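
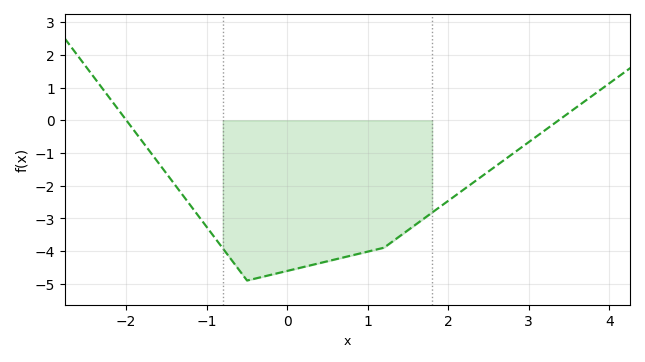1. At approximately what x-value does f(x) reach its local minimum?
-0.5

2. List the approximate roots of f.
-2, 3.37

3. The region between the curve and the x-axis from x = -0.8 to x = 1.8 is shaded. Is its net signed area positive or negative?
negative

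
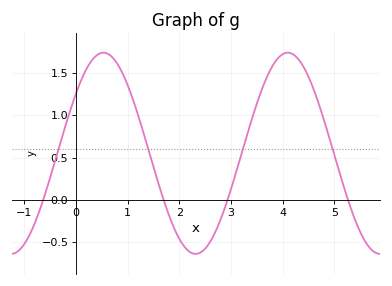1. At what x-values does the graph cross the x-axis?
-0.637, 1.69, 2.93, 5.26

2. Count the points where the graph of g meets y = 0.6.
4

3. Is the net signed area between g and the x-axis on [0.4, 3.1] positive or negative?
positive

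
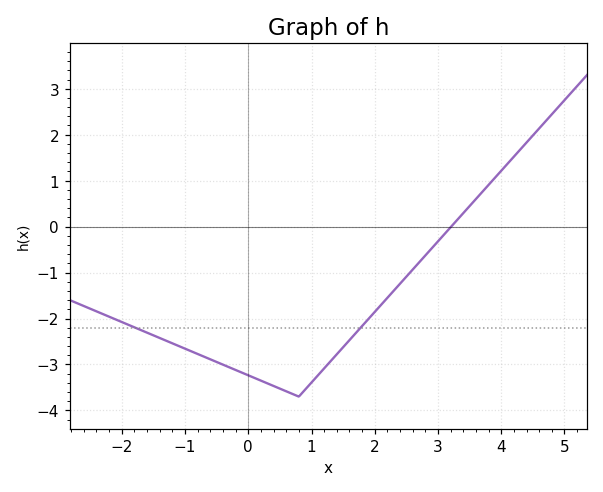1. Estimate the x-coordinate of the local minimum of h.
0.798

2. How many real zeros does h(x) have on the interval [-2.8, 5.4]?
1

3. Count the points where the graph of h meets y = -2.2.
2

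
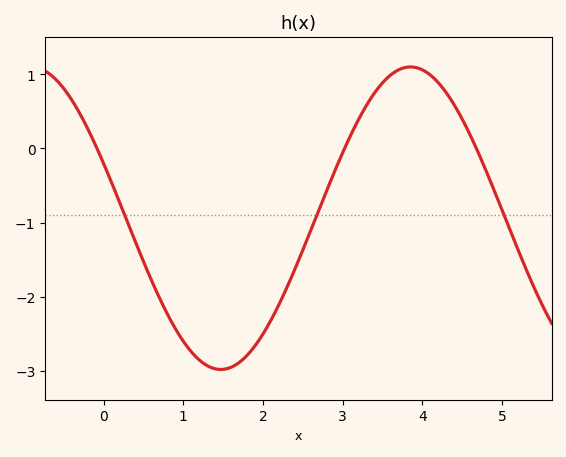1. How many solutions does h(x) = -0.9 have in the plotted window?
3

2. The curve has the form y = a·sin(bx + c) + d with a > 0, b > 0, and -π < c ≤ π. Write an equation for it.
y = 2.04sin(1.3x + 2.8) - 0.94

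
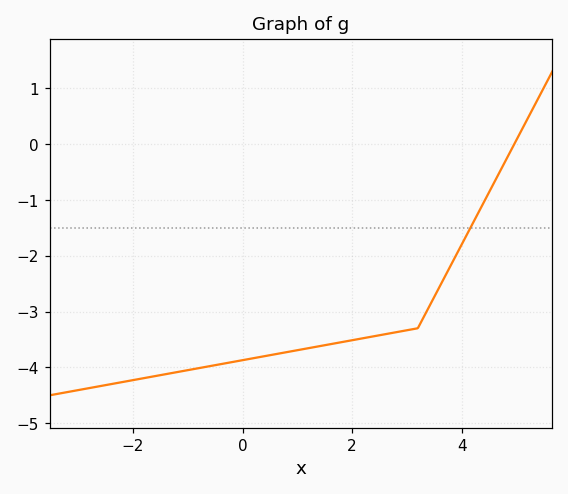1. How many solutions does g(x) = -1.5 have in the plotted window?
1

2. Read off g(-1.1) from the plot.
-4.07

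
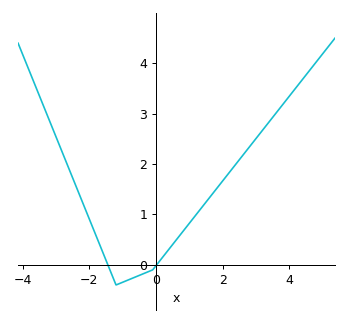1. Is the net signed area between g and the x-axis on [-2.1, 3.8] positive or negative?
positive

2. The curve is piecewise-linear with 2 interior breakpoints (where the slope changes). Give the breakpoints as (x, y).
(-1.2, -0.4); (-0.1, -0.1)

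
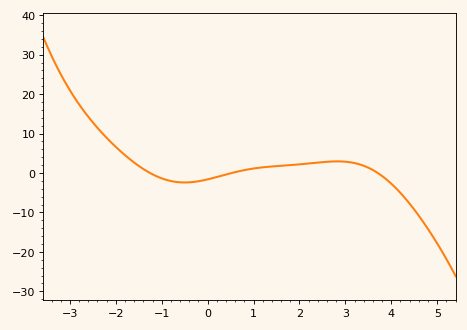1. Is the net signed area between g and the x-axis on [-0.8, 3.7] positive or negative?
positive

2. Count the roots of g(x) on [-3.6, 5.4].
3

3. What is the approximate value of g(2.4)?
3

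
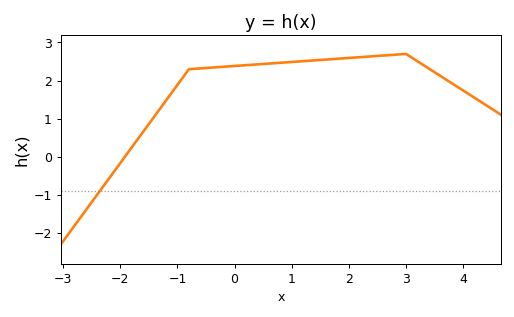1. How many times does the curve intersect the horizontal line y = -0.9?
1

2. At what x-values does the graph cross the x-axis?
-1.92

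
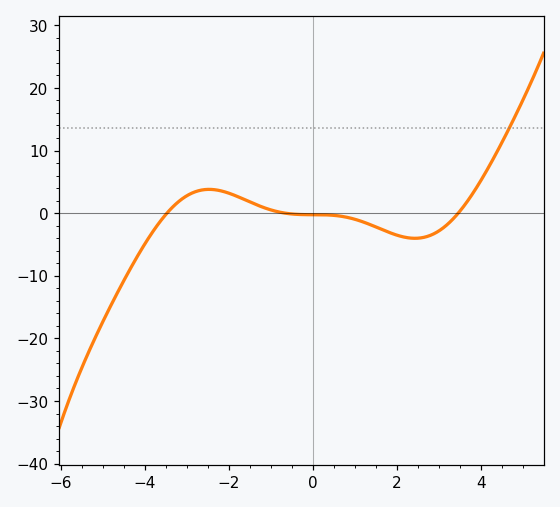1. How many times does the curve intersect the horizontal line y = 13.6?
1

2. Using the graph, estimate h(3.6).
1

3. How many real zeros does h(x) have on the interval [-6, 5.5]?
3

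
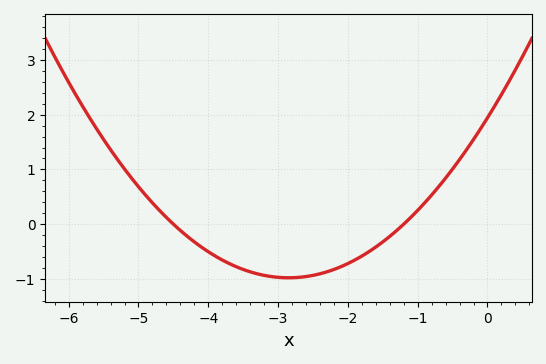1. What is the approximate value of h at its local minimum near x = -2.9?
-1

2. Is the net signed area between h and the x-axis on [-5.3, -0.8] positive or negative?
negative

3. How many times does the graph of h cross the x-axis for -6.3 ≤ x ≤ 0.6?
2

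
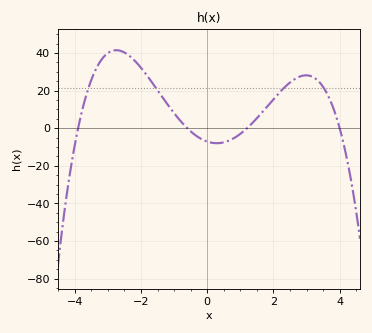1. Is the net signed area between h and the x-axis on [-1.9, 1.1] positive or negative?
positive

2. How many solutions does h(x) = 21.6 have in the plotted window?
4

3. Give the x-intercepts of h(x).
-3.8, -0.6, 1.2, 4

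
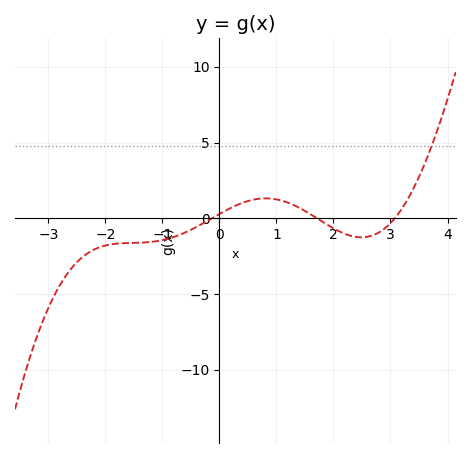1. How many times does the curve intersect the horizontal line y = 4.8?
1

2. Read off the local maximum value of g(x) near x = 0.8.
1.32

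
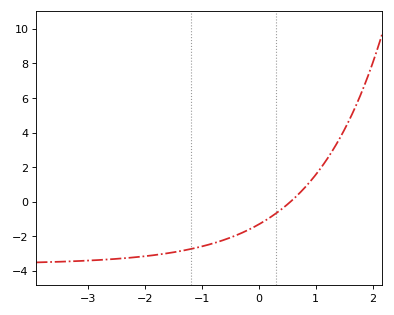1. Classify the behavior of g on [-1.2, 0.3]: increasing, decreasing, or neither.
increasing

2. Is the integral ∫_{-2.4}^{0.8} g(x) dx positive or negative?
negative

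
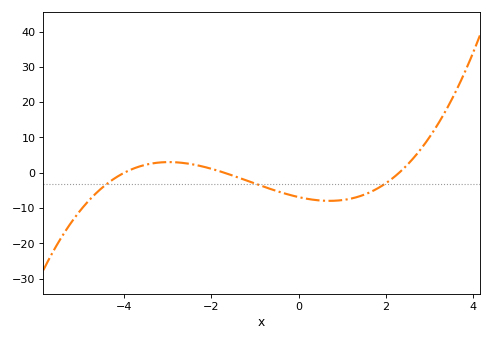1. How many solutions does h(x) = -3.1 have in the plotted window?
3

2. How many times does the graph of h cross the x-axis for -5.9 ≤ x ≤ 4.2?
3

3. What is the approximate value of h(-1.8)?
0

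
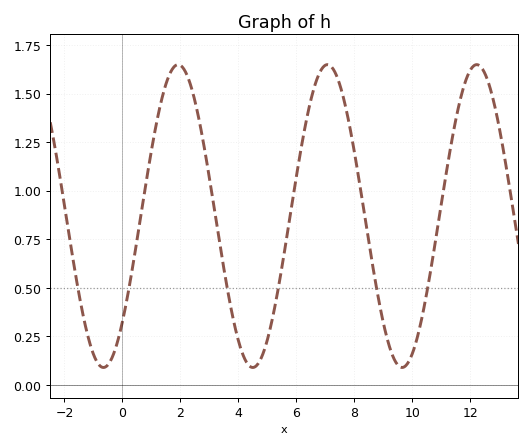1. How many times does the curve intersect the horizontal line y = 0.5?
6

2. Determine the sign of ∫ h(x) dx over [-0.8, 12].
positive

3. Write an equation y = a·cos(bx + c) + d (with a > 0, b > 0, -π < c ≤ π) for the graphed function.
y = 0.78cos(1.2x - 2.3) + 0.87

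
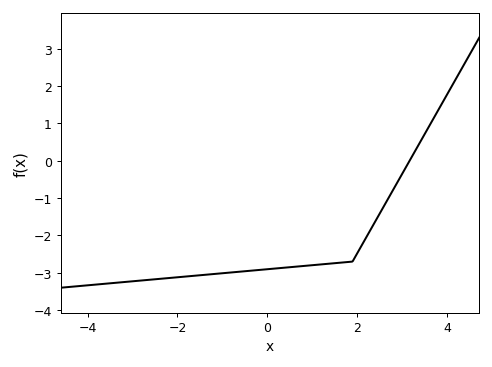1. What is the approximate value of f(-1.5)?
-3.07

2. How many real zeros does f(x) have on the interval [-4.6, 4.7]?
1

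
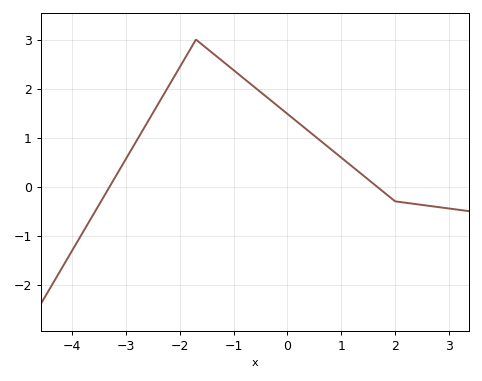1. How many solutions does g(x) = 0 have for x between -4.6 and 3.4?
2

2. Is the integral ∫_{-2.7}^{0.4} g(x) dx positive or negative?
positive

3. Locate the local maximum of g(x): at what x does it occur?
-1.7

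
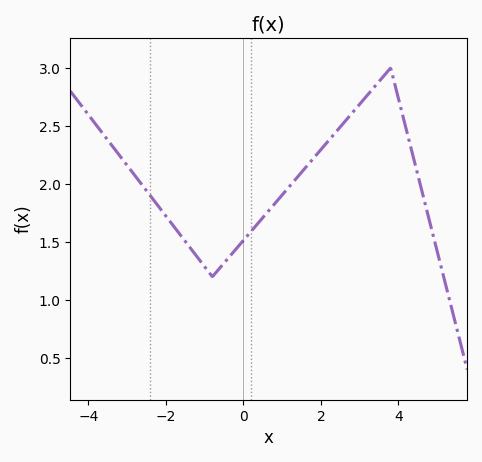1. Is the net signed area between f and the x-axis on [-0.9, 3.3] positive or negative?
positive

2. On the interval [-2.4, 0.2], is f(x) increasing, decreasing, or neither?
neither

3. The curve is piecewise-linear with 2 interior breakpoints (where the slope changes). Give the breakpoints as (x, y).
(-0.8, 1.2); (3.8, 3)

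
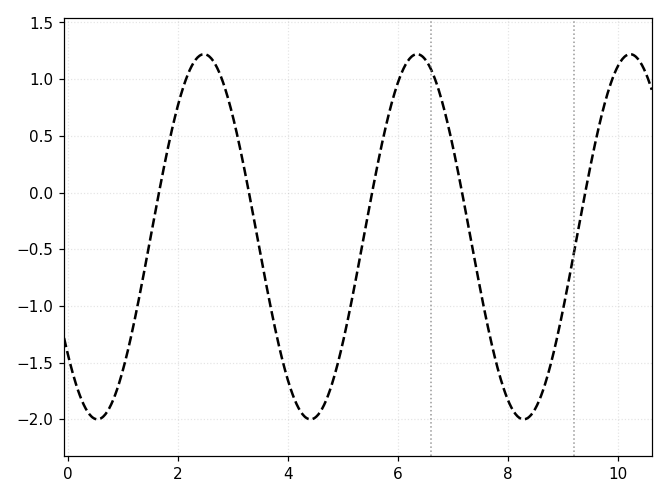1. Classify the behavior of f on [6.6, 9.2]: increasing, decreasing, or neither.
neither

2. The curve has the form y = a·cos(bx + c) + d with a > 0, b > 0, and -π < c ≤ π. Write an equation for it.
y = 1.61cos(1.62x + 2.28) - 0.39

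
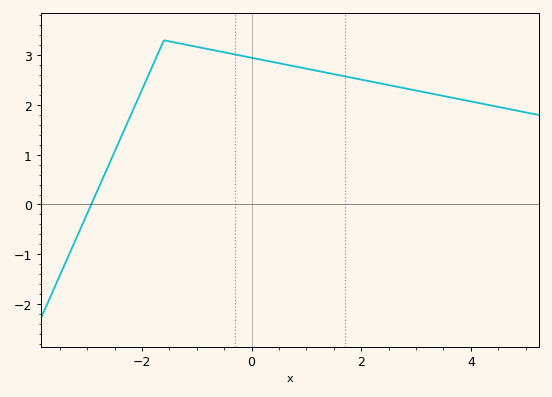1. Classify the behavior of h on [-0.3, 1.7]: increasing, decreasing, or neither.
decreasing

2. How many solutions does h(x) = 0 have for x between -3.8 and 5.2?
1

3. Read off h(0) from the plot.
2.95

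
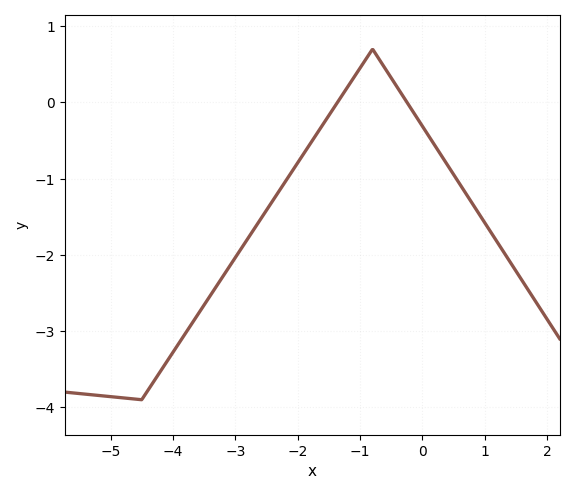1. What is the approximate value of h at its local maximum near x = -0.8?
0.699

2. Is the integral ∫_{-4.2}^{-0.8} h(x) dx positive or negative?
negative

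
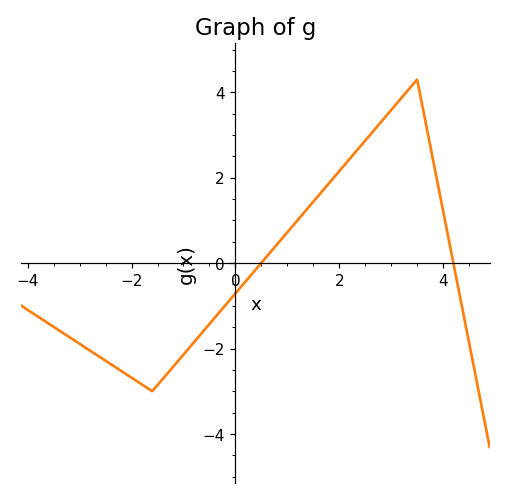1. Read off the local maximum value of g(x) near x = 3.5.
4.3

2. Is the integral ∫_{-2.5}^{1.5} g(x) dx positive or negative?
negative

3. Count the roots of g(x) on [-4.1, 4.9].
2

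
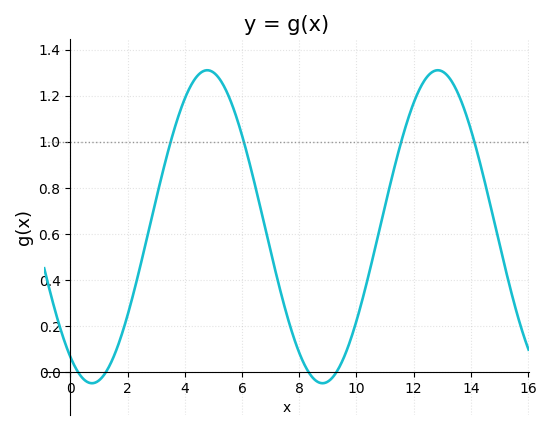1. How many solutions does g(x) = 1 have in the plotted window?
4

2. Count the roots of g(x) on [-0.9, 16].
4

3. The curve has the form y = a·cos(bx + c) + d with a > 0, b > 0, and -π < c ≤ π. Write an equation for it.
y = 0.68cos(0.78x + 2.5) + 0.63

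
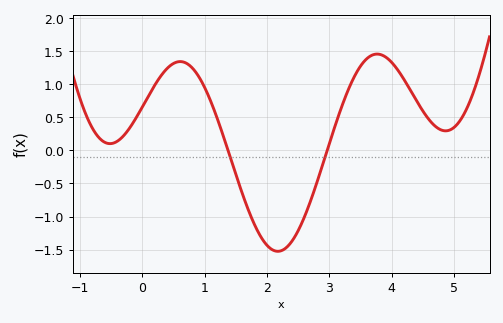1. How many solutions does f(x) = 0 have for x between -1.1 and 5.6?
2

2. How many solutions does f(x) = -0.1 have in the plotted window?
2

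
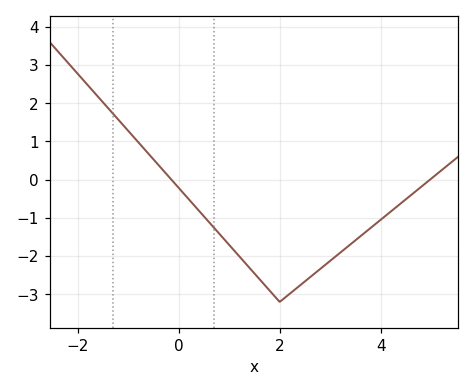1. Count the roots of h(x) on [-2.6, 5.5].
2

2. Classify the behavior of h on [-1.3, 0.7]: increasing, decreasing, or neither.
decreasing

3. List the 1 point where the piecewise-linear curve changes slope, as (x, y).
(2, -3.2)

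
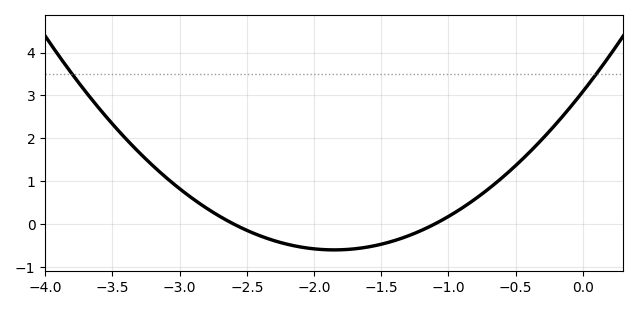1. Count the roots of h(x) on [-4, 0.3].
2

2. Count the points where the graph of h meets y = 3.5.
2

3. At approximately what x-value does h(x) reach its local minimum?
-1.8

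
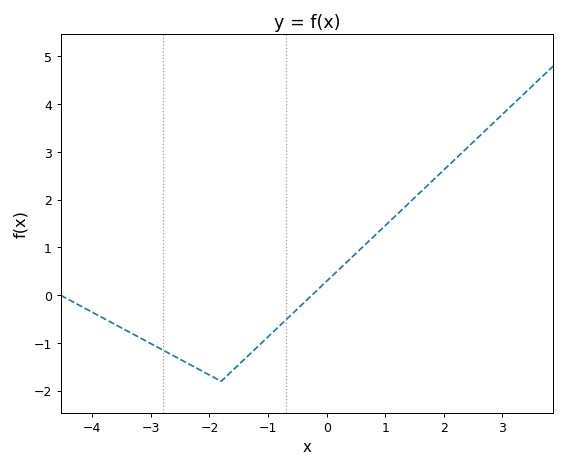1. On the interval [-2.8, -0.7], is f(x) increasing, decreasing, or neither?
neither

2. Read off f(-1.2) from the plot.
-1.1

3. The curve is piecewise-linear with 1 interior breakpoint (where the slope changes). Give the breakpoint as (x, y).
(-1.8, -1.8)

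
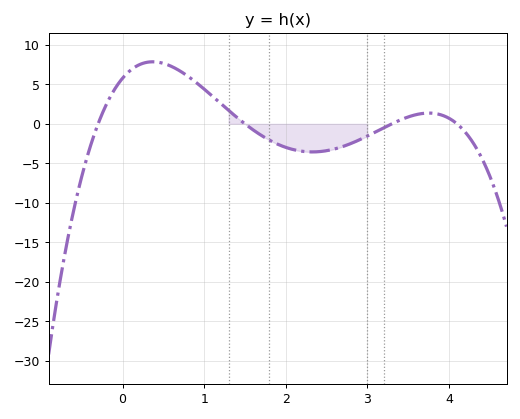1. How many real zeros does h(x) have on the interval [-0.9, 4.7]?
4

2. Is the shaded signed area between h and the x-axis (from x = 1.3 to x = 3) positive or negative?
negative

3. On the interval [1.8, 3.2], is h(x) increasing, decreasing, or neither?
neither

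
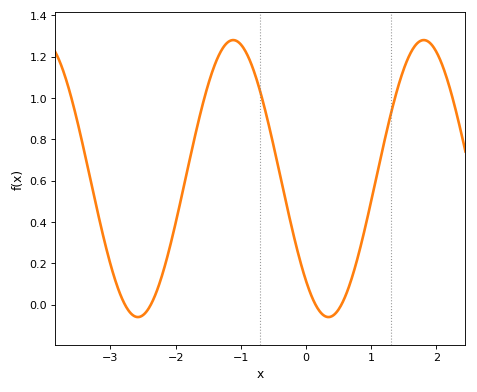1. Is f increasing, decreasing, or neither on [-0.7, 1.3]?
neither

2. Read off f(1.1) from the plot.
0.646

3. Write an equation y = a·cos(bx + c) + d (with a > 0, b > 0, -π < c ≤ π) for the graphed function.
y = 0.67cos(2.15x + 2.4) + 0.61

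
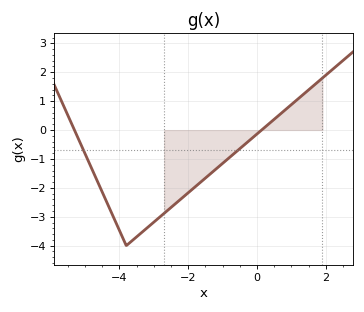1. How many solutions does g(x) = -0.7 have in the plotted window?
2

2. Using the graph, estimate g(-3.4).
-3.59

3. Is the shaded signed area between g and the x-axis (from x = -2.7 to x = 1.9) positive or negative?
negative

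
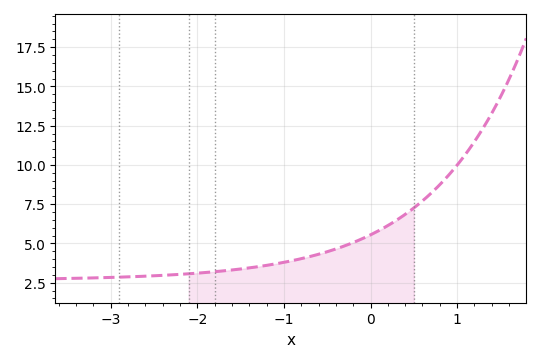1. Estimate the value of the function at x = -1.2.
3.6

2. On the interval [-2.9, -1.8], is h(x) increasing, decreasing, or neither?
increasing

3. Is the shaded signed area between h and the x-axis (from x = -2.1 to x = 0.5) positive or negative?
positive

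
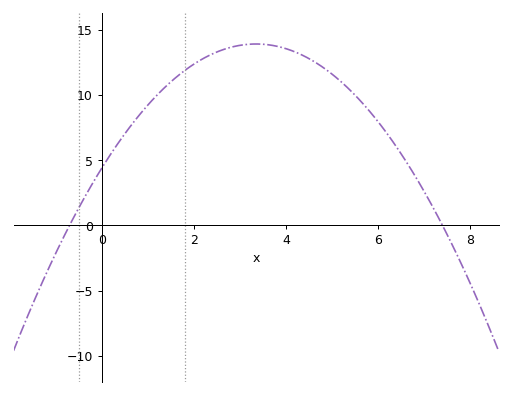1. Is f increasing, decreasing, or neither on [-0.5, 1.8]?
increasing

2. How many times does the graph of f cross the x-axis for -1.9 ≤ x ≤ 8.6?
2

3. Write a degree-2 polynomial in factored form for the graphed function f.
y = -0.85(x + 0.7)(x - 7.4)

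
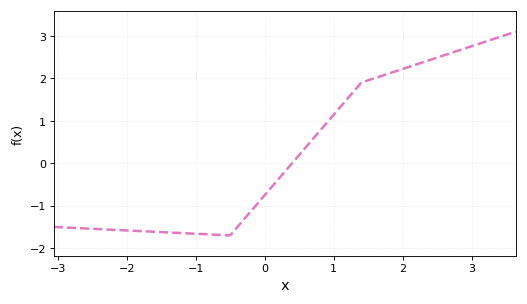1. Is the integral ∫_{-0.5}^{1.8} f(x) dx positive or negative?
positive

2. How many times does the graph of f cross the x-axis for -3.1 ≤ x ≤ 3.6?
1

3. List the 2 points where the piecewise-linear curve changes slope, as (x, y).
(-0.5, -1.7); (1.4, 1.9)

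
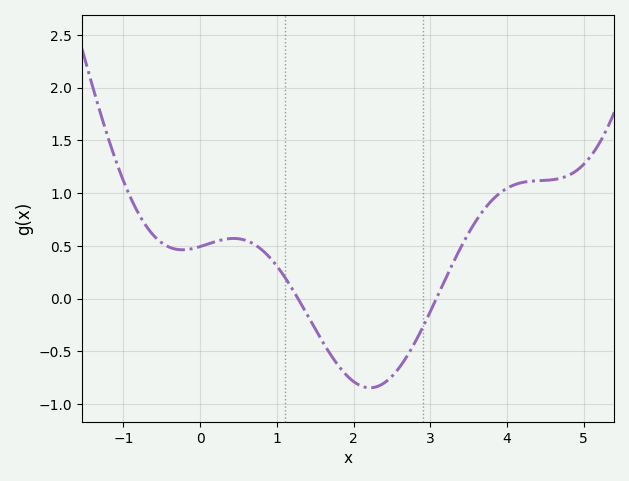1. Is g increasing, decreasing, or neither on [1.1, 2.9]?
neither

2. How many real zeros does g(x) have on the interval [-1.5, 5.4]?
2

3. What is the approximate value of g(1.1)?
0.2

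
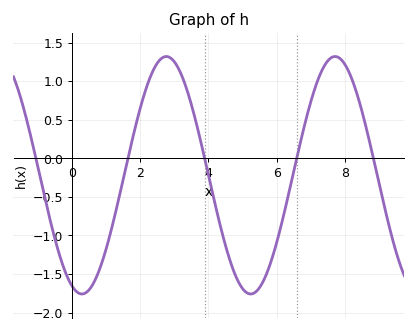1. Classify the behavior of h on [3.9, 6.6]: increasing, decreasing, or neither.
neither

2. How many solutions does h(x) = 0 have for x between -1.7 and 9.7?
5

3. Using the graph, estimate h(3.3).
0.977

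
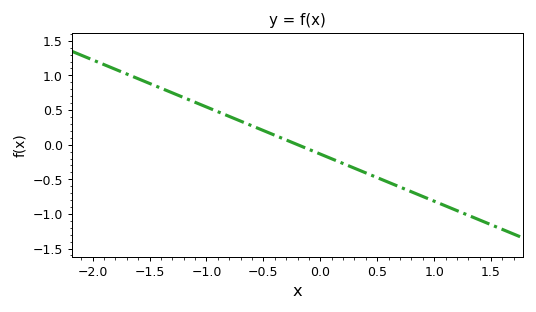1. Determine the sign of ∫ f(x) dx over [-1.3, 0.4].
positive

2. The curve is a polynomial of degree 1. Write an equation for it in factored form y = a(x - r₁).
y = -0.68(x + 0.2)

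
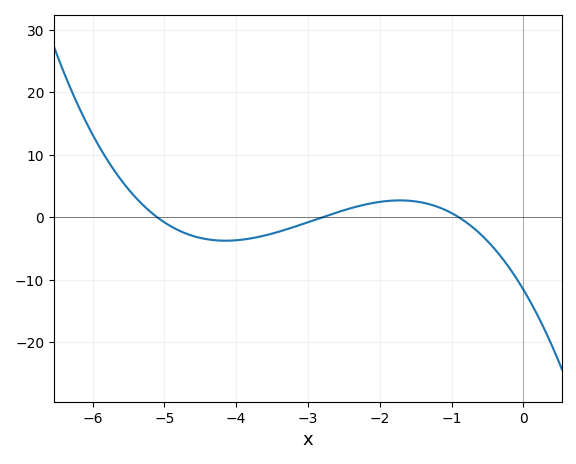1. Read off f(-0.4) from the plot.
-5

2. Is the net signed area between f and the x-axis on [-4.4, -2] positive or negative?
negative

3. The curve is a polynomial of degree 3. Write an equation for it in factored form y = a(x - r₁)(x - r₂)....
y = -0.9(x + 5.1)(x + 2.8)(x + 0.9)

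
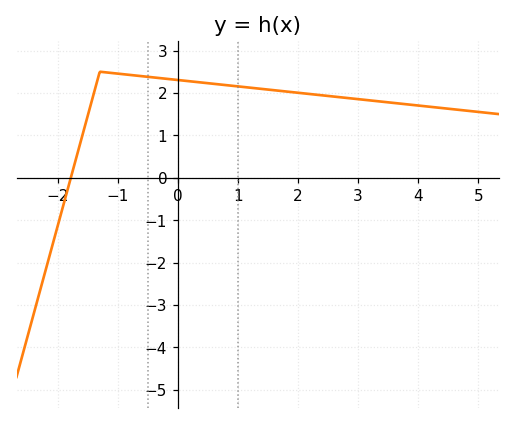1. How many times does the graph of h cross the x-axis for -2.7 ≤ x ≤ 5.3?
1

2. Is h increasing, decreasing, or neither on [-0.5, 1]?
decreasing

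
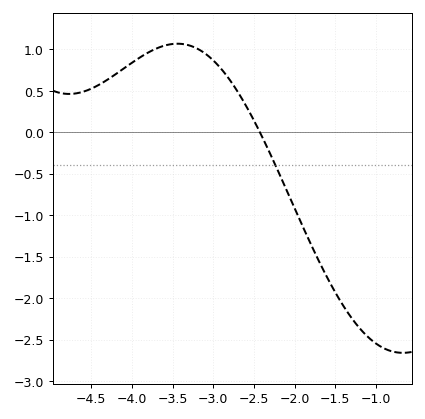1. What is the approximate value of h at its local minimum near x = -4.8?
0.462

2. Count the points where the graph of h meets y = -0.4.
1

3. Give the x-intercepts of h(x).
-2.43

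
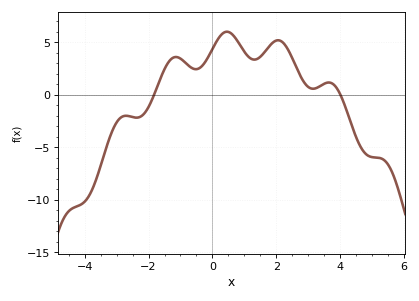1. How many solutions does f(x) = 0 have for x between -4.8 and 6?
2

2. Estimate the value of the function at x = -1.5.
2.5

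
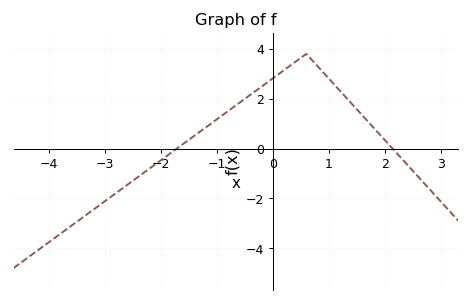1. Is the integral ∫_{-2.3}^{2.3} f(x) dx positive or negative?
positive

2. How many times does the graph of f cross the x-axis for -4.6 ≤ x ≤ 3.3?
2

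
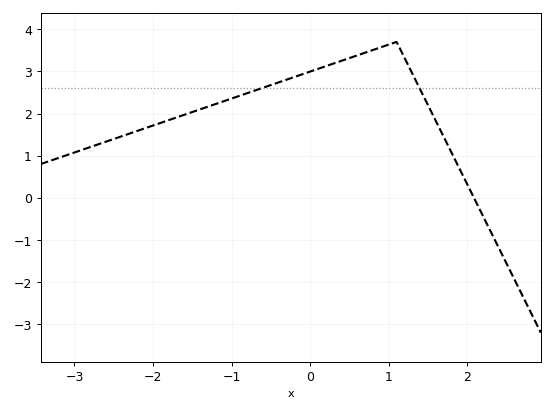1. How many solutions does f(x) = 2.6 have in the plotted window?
2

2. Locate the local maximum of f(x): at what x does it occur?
1.1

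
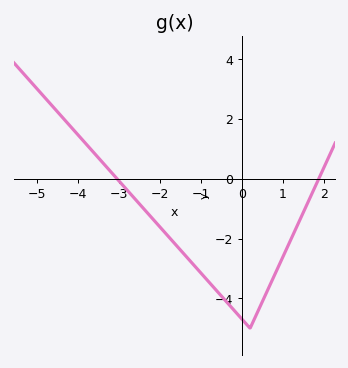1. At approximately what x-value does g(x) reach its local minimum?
0.2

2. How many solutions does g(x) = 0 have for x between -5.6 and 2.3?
2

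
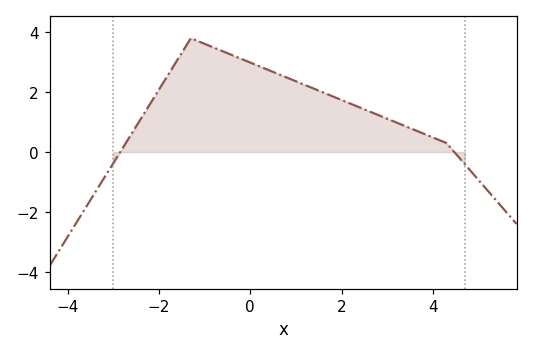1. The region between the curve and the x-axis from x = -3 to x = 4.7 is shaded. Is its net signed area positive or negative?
positive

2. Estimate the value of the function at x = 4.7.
-0.404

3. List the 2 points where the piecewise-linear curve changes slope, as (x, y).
(-1.3, 3.8); (4.3, 0.3)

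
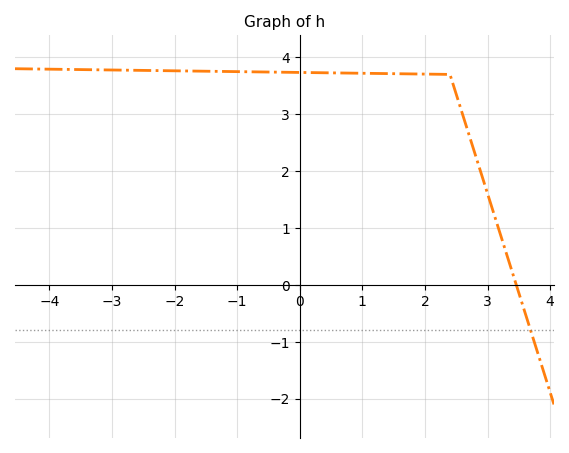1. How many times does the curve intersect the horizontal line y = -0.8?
1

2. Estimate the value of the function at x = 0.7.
3.72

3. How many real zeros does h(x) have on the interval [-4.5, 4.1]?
1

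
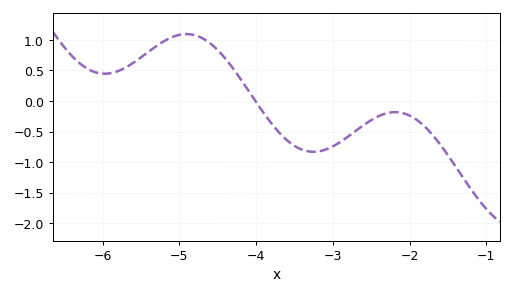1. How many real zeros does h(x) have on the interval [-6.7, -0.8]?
1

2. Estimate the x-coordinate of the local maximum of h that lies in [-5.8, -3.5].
-4.91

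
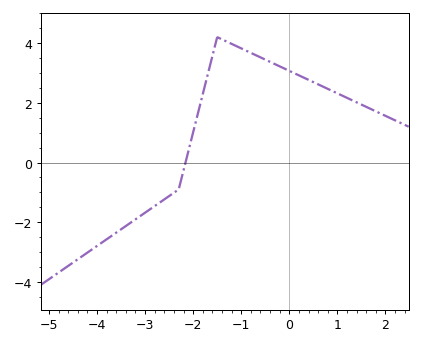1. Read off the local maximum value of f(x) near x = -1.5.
4.2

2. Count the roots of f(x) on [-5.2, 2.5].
1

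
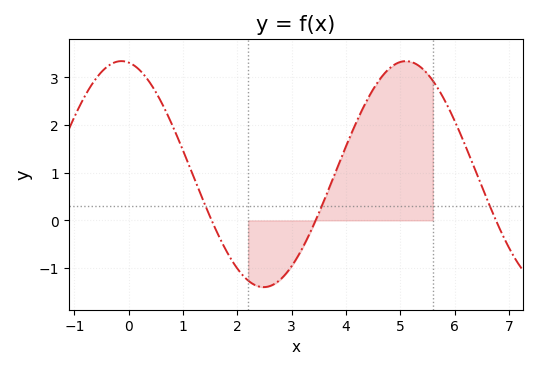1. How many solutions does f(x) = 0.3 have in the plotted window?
3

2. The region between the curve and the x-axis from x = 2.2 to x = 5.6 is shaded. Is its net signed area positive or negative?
positive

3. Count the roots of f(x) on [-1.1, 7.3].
3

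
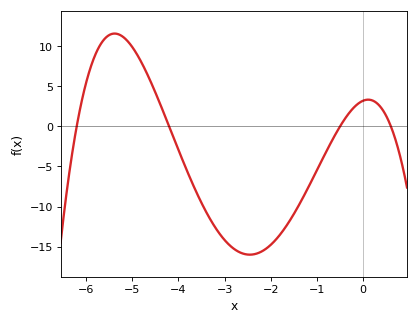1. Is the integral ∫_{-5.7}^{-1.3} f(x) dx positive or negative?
negative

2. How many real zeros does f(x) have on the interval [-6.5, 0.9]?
4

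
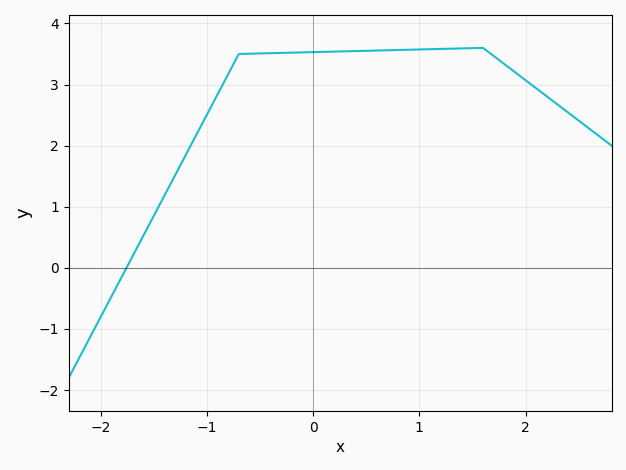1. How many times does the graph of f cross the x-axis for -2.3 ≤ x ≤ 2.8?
1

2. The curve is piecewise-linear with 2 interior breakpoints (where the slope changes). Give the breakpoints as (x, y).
(-0.7, 3.5); (1.6, 3.6)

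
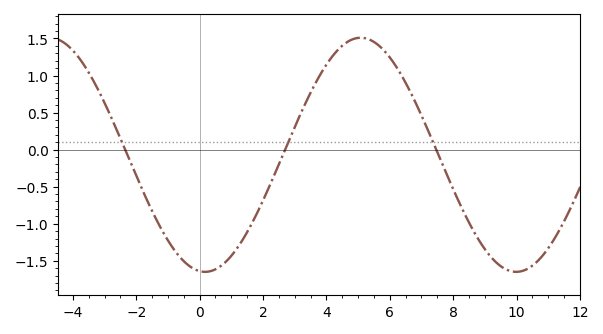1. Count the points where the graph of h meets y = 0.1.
3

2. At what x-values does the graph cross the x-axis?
-2.4, 2.6, 7.4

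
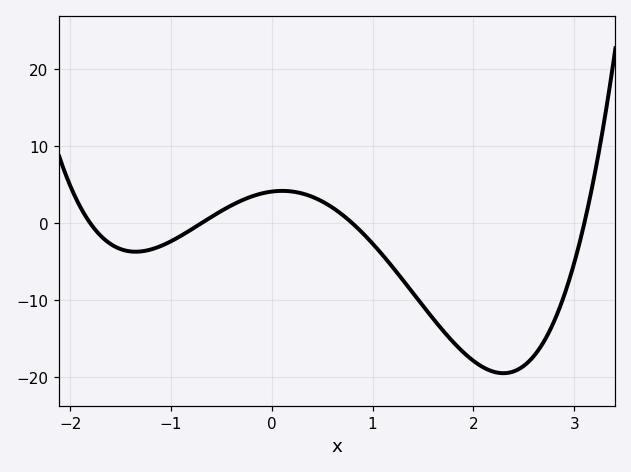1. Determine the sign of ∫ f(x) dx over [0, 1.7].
negative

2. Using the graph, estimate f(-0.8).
-1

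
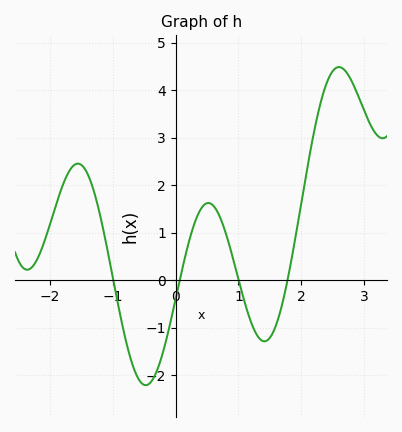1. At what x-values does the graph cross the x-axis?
-1, 0.1, 1, 1.8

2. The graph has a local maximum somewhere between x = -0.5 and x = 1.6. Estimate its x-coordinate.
0.5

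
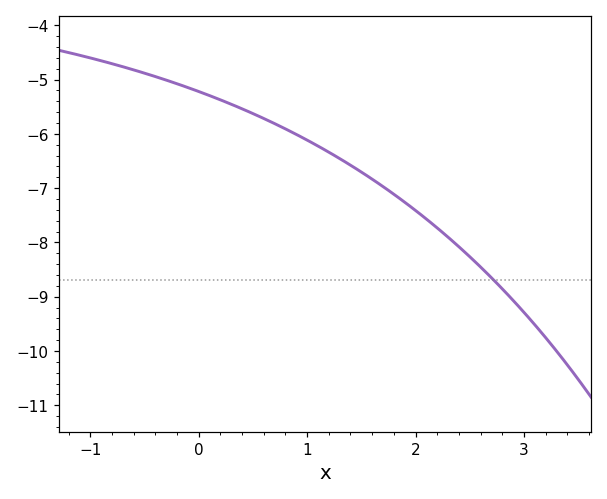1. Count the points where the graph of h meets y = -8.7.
1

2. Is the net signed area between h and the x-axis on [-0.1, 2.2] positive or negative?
negative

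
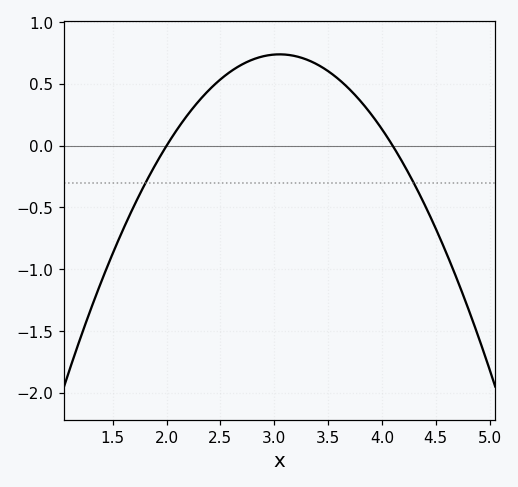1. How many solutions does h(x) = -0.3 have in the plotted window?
2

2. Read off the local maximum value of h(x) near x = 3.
0.739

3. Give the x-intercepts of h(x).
2, 4.1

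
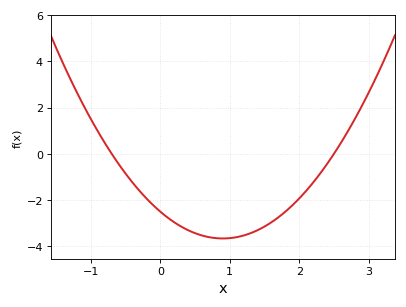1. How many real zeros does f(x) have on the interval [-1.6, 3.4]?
2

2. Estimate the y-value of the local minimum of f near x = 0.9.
-3.66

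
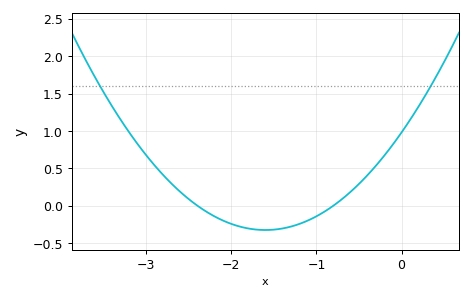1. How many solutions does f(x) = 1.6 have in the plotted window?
2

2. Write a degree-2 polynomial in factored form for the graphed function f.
y = 0.51(x + 2.4)(x + 0.8)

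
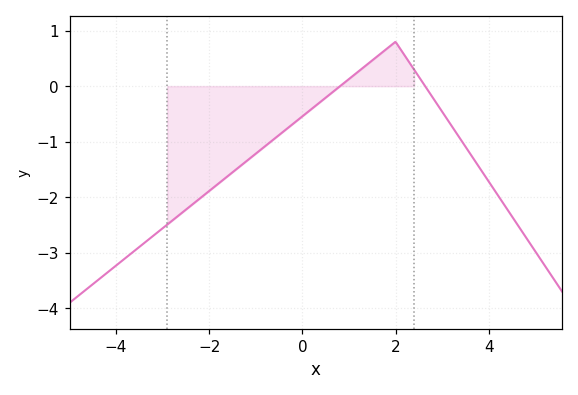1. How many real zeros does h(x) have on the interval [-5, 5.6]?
2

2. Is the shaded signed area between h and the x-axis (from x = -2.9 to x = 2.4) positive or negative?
negative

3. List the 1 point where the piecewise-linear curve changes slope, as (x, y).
(2, 0.8)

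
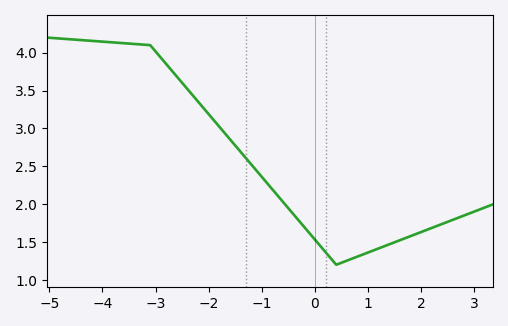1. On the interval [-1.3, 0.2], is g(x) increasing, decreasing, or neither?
decreasing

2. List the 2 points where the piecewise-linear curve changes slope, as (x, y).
(-3.1, 4.1); (0.4, 1.2)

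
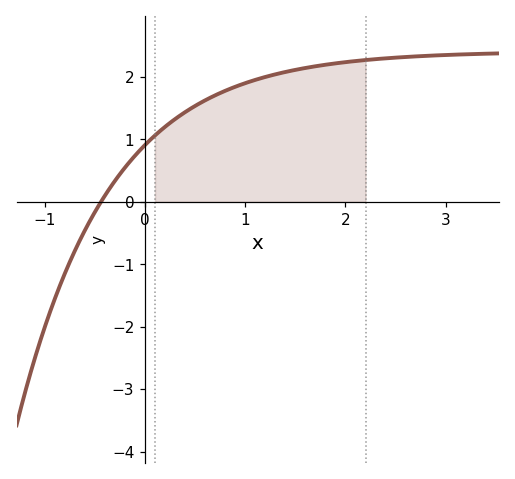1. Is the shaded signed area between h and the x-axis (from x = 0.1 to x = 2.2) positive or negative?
positive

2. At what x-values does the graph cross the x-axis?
-0.4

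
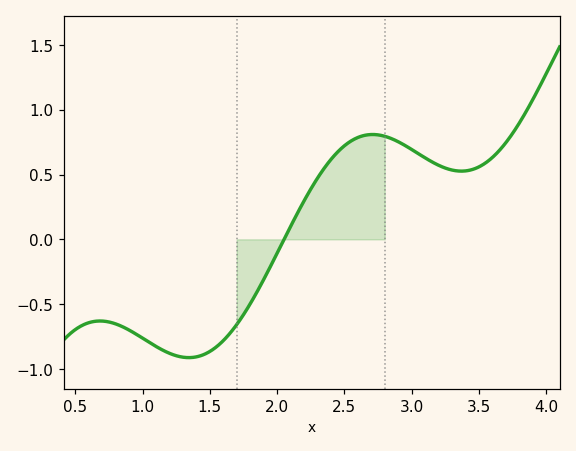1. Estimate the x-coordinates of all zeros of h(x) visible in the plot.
2.05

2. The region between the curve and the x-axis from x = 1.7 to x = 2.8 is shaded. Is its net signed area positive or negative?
positive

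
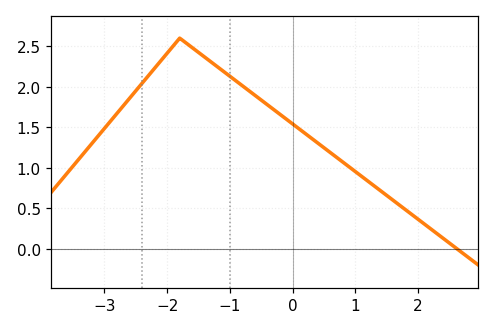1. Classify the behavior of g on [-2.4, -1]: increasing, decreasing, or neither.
neither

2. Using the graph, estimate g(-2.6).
1.85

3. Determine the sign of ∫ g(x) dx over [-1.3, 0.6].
positive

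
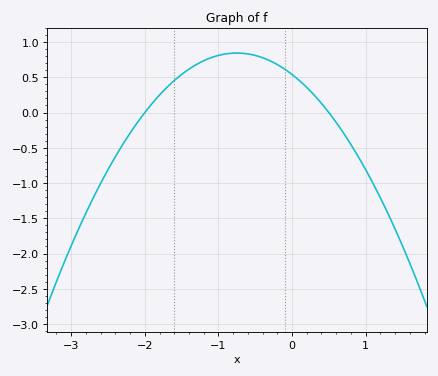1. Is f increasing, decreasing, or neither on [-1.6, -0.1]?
neither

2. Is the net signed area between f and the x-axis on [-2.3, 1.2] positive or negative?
positive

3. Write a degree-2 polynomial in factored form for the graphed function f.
y = -0.54(x + 2)(x - 0.5)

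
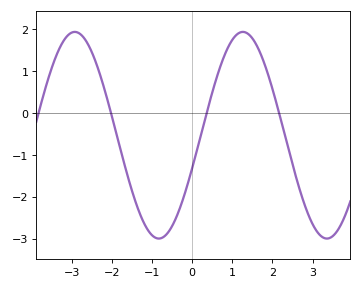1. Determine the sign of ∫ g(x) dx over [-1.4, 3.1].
negative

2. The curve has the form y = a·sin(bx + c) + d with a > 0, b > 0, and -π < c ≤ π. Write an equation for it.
y = 2.47sin(1.5x - 0.322) - 0.53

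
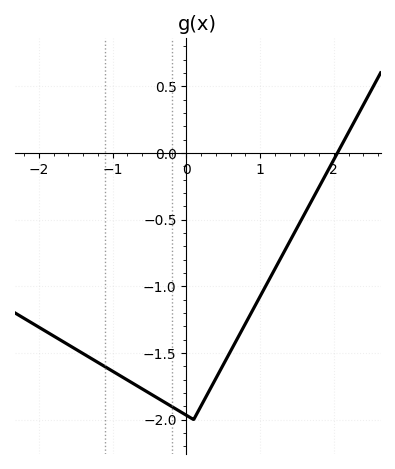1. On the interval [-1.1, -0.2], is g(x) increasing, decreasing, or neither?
decreasing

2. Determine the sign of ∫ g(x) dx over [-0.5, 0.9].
negative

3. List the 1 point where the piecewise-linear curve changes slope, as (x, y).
(0.1, -2)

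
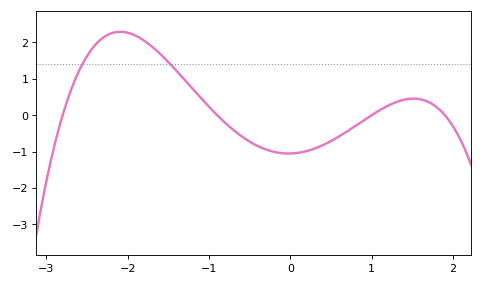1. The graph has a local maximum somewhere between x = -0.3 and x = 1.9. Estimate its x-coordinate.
1.5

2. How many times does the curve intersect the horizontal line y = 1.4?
2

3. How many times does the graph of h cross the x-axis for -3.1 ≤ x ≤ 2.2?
4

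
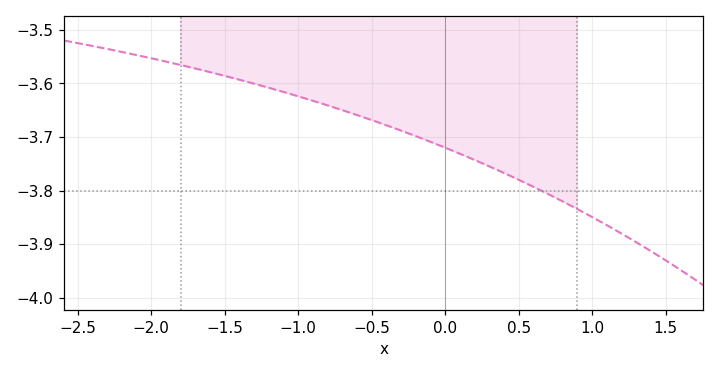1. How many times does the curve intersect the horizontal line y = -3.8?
1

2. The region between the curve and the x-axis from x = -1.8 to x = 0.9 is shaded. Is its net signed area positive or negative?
negative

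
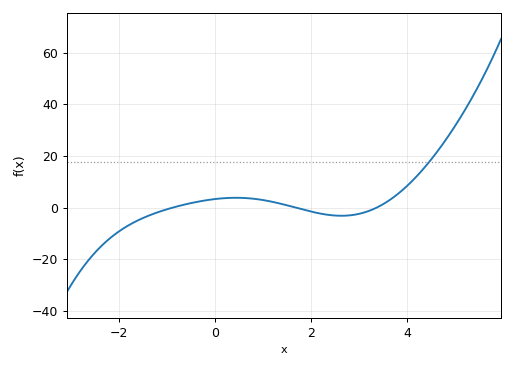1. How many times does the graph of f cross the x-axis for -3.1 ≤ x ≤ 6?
3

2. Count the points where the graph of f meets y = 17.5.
1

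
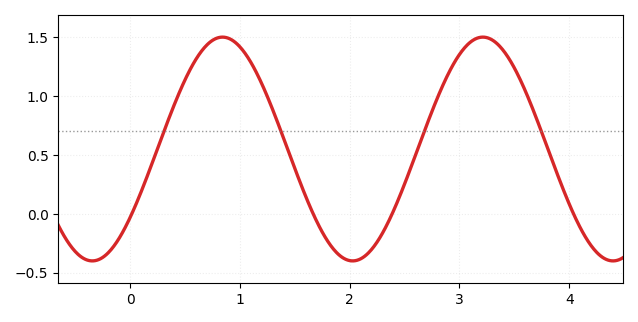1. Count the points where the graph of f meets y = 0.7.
4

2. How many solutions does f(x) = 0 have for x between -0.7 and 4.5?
4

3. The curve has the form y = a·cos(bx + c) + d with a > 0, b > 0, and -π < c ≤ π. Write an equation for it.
y = 0.95cos(2.65x - 2.23) + 0.55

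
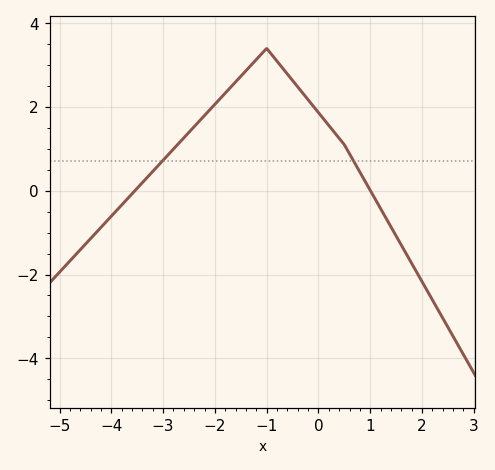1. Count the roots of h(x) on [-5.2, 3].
2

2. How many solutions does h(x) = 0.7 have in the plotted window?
2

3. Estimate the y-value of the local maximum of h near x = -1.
3.4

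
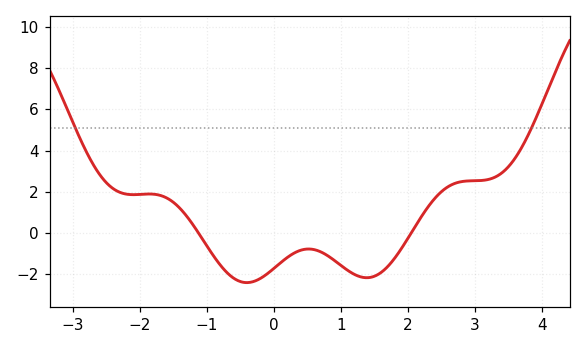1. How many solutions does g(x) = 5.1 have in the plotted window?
2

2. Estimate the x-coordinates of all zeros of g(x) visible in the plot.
-1.2, 2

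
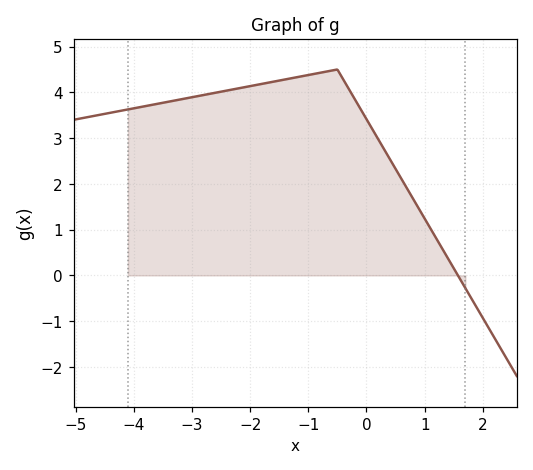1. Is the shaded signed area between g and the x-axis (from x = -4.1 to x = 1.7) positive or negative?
positive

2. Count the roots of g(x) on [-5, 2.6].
1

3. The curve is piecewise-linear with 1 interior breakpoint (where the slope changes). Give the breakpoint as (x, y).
(-0.5, 4.5)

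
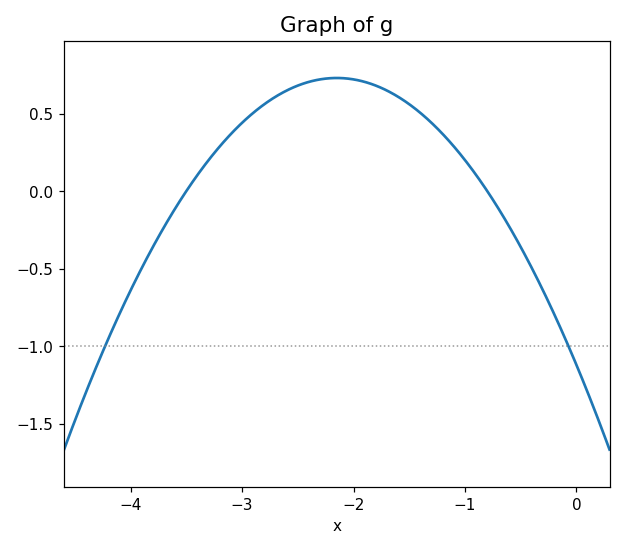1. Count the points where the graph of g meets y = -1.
2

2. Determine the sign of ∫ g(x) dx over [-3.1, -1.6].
positive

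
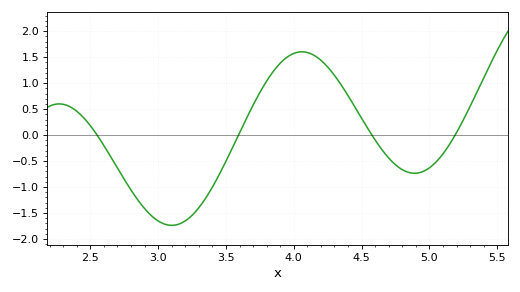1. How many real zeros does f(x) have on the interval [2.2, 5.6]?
4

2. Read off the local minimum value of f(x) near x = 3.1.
-1.75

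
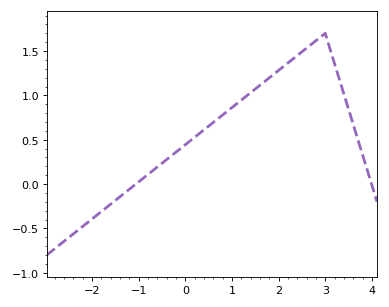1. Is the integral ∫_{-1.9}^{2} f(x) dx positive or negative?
positive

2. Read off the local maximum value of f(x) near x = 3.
1.7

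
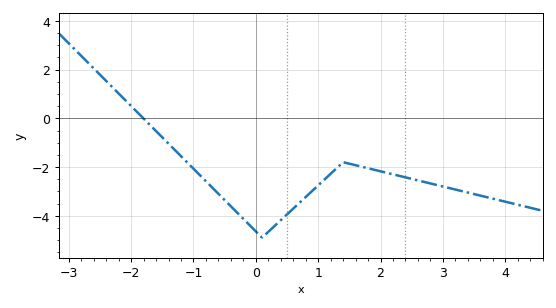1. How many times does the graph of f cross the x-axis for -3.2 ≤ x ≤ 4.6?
1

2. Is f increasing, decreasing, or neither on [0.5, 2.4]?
neither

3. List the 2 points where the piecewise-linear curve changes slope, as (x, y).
(0.1, -4.9); (1.4, -1.8)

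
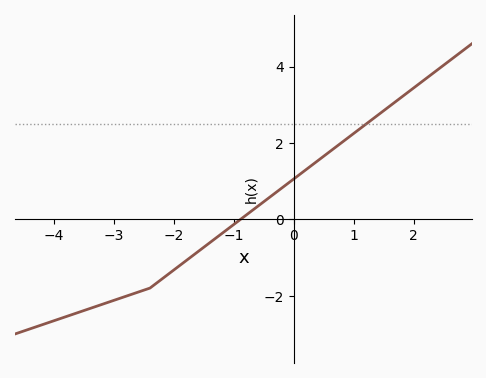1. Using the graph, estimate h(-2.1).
-1.4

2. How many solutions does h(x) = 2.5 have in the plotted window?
1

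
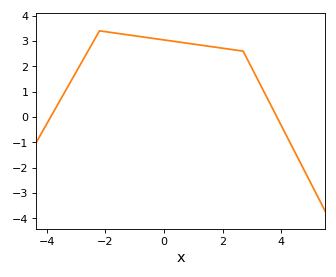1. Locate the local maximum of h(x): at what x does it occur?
-2.2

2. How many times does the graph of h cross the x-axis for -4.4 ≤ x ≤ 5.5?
2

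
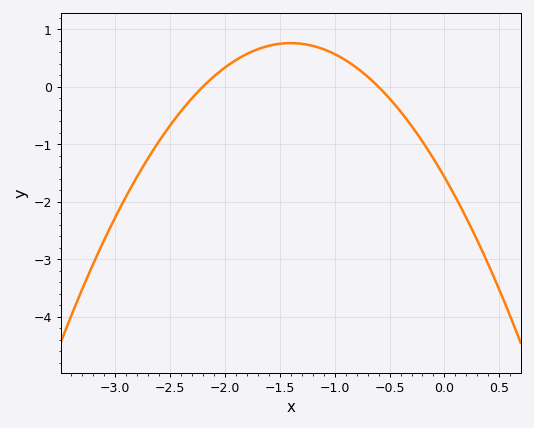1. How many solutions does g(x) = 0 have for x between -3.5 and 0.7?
2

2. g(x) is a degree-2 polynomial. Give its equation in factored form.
y = -1.19(x + 2.2)(x + 0.6)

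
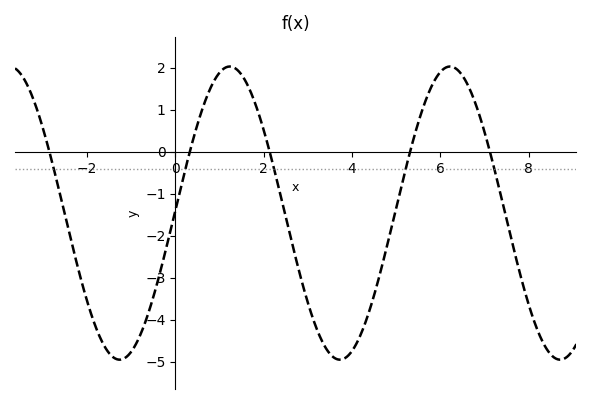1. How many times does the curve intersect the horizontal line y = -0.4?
5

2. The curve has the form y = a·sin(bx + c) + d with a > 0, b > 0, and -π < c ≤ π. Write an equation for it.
y = 3.49sin(1.26x + 0.02) - 1.46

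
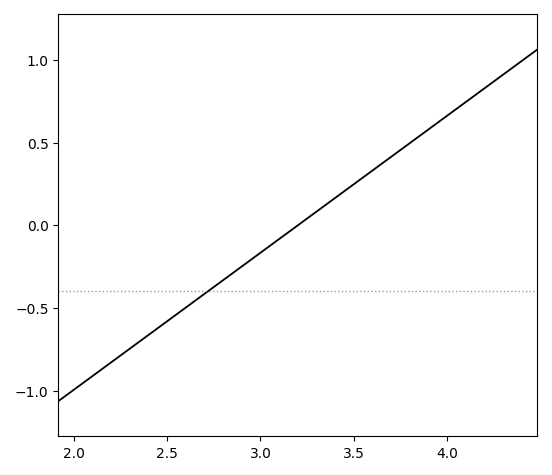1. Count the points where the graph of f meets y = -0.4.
1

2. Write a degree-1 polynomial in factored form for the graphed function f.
y = 0.83(x - 3.2)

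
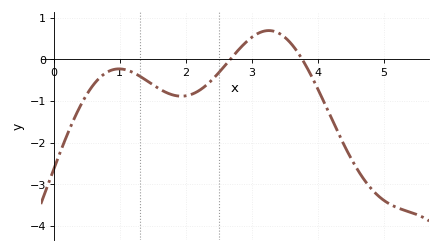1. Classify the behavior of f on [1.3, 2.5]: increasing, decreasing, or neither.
neither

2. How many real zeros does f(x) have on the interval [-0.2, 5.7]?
2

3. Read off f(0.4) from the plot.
-1.13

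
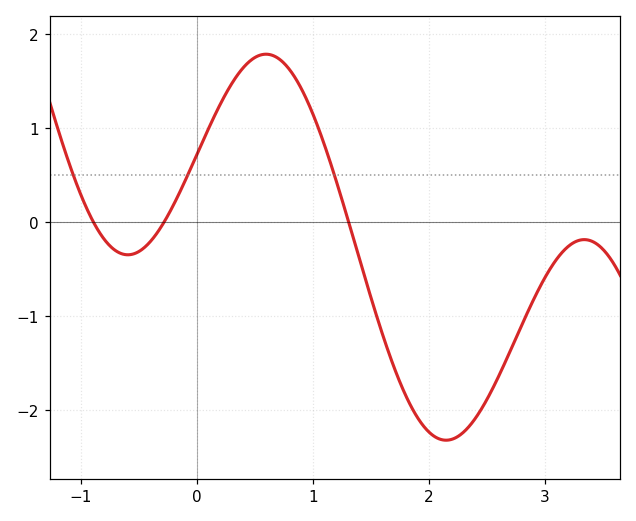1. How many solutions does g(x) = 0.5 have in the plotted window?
3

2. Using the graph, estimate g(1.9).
-2.08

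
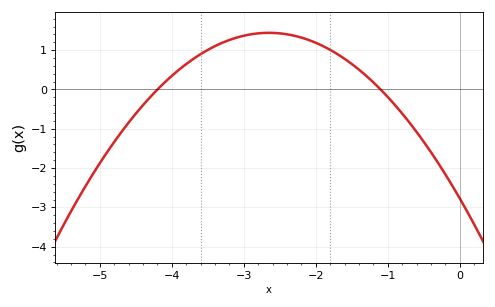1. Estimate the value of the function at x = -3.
1.37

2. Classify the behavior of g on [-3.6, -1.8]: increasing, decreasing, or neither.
neither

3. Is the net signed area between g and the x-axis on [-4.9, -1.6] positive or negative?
positive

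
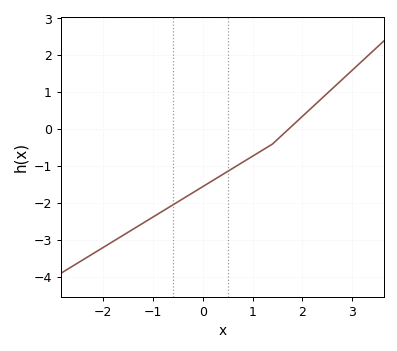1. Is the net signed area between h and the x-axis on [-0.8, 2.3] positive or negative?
negative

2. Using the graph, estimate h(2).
0.348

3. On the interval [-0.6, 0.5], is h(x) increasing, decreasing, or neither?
increasing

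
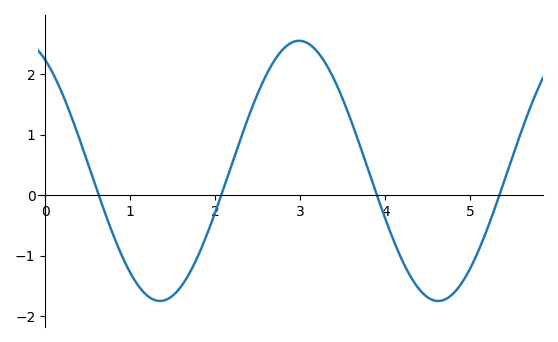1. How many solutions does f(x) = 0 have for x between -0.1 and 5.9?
4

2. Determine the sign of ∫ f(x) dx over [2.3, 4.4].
positive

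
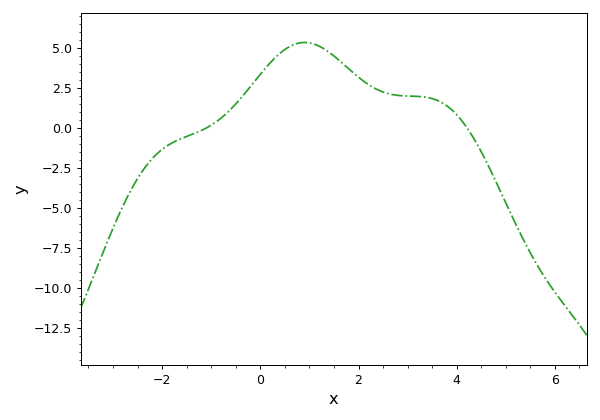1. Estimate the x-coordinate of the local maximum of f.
1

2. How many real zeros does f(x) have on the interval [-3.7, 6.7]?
2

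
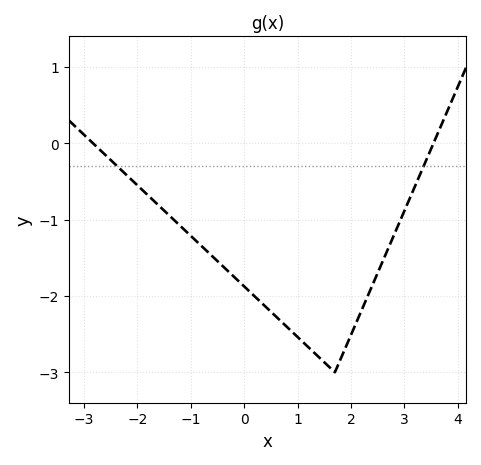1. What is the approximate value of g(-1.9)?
-0.616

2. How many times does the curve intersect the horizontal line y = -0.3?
2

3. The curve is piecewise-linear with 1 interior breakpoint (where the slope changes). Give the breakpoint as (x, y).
(1.7, -3)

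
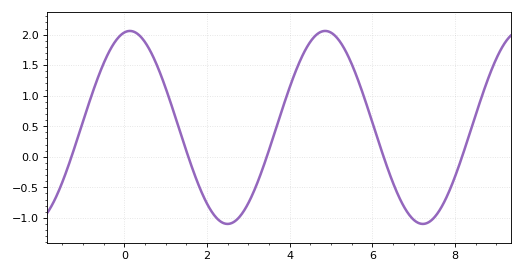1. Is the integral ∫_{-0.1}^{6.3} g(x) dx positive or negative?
positive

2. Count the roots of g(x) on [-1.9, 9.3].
5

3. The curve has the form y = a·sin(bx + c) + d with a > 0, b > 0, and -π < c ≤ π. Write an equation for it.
y = 1.58sin(1.33x + 1.39) + 0.48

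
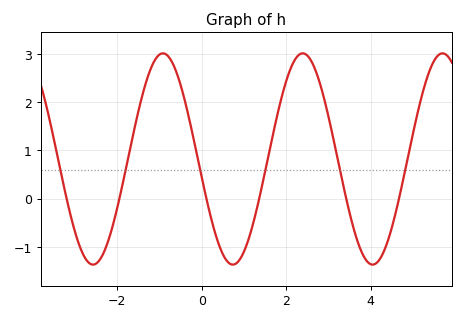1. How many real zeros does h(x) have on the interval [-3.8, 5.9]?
6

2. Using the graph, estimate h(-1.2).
2.7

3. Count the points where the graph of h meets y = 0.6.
6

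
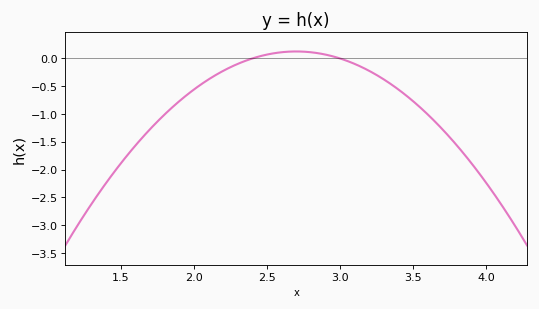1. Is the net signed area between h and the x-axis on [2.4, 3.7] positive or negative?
negative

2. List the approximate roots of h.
2.4, 3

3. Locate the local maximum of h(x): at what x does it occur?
2.7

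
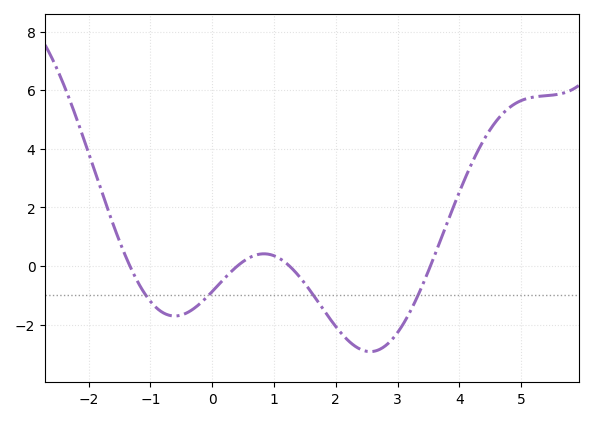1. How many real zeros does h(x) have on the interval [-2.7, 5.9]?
4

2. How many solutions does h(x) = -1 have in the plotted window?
4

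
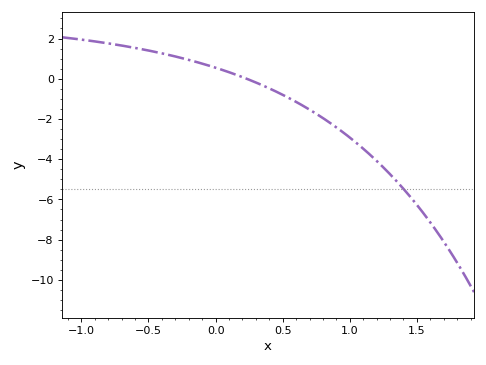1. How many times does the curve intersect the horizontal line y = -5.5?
1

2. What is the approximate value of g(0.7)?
-1.53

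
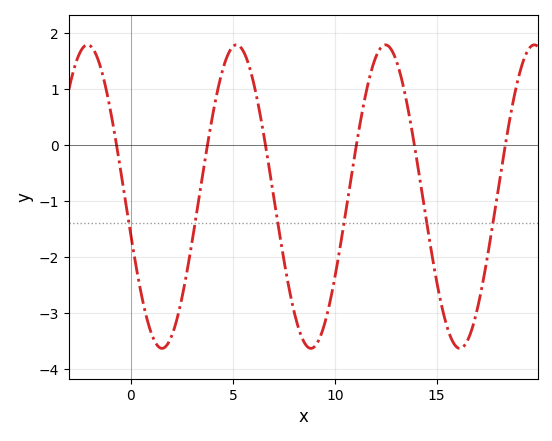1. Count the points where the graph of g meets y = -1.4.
6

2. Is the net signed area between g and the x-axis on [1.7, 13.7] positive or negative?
negative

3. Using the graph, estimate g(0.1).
-1.85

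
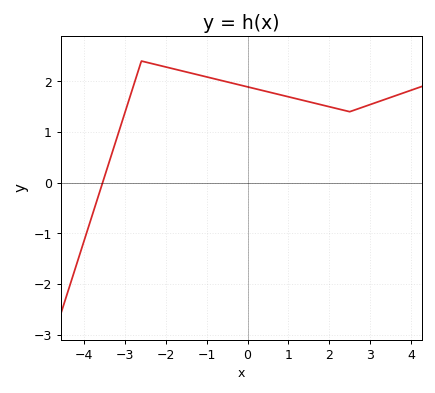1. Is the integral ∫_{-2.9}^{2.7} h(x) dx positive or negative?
positive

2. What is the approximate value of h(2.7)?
1.46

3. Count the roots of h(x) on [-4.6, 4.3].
1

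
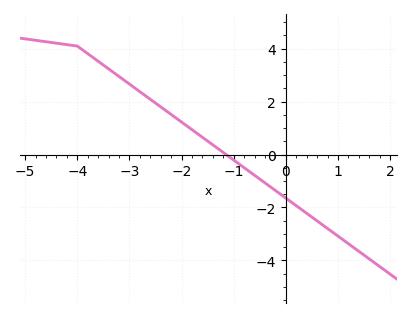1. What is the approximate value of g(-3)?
2.6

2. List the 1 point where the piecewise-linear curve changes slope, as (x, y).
(-4, 4.1)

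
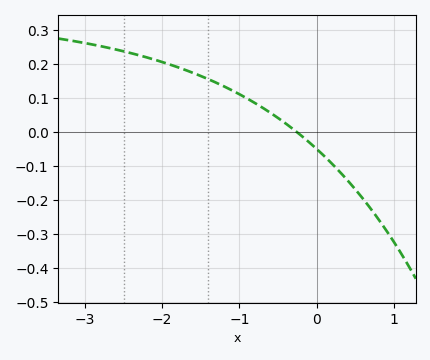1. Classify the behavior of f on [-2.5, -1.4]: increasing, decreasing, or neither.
decreasing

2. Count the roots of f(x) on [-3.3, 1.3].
1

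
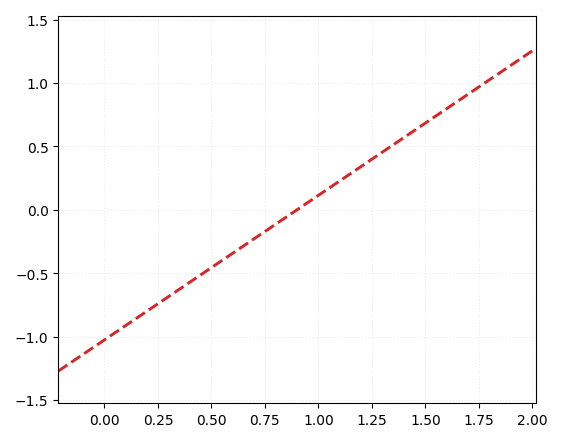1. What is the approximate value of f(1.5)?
0.7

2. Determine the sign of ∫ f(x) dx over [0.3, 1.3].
negative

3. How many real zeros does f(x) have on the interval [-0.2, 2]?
1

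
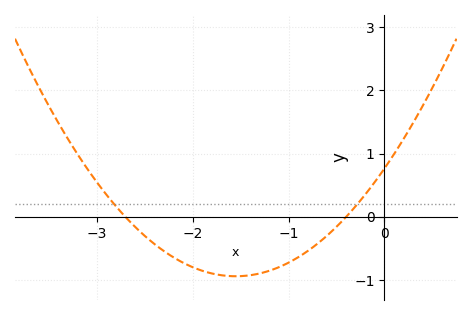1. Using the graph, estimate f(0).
0.8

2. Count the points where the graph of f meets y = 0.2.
2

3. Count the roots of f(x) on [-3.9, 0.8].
2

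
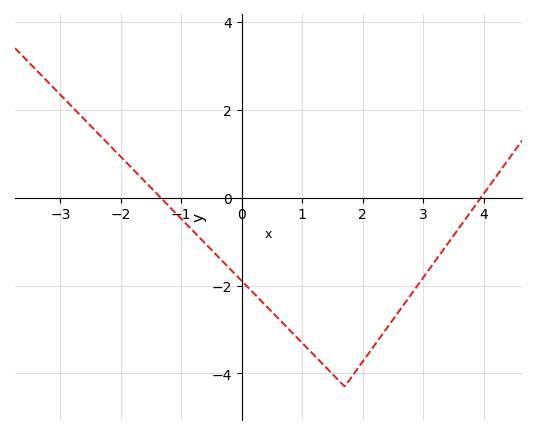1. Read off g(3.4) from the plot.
-1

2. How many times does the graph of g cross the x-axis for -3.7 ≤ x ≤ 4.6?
2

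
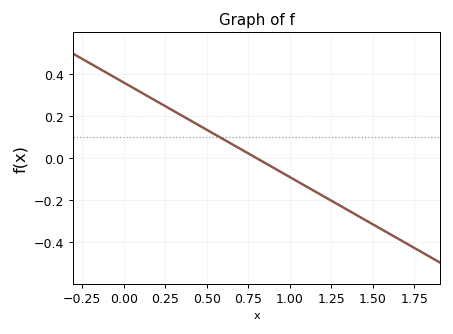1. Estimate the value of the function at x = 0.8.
0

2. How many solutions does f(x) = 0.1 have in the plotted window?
1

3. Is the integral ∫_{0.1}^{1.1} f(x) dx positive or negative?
positive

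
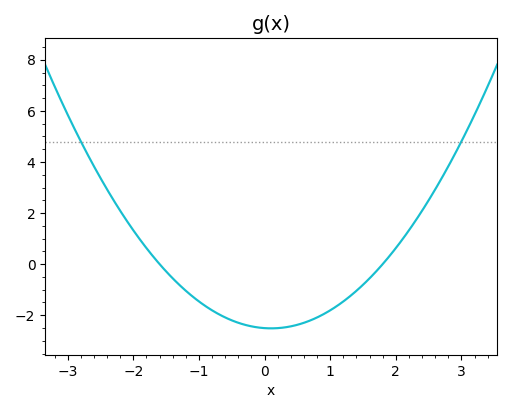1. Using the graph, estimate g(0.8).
-2.09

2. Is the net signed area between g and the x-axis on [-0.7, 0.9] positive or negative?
negative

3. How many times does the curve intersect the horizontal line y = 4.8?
2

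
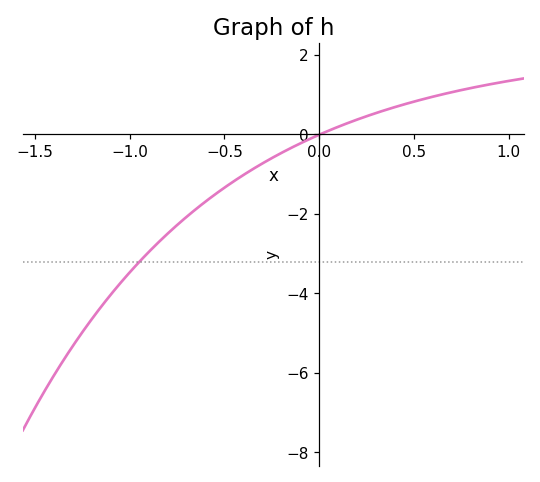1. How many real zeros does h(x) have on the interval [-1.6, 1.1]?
1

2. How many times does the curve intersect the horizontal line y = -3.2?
1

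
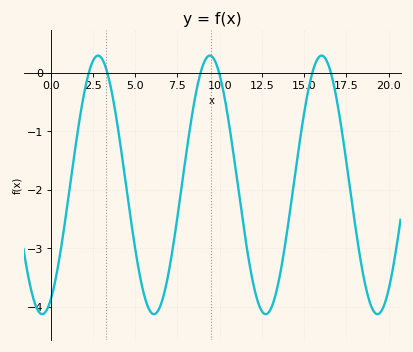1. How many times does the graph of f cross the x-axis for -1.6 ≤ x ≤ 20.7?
6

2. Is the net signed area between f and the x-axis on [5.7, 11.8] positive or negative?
negative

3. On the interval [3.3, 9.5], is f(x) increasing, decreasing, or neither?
neither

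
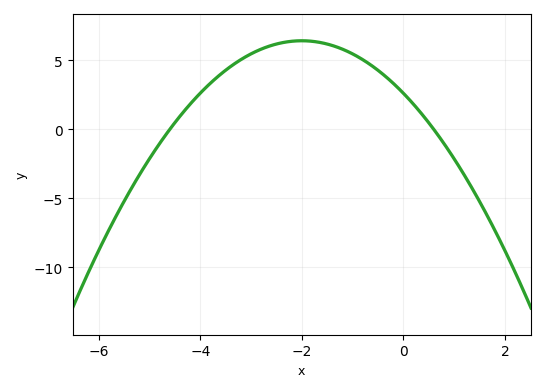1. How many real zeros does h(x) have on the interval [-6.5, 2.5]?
2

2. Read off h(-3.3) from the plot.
4.82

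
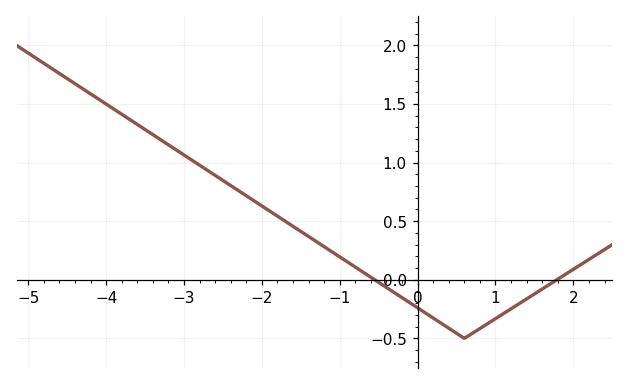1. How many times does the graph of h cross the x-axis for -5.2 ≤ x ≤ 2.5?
2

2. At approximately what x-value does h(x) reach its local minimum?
0.598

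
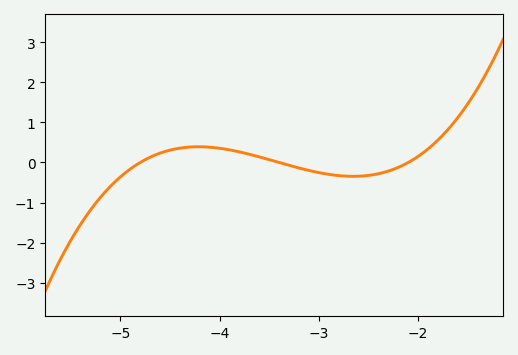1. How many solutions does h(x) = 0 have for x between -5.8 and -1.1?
3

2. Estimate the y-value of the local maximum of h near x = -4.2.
0.4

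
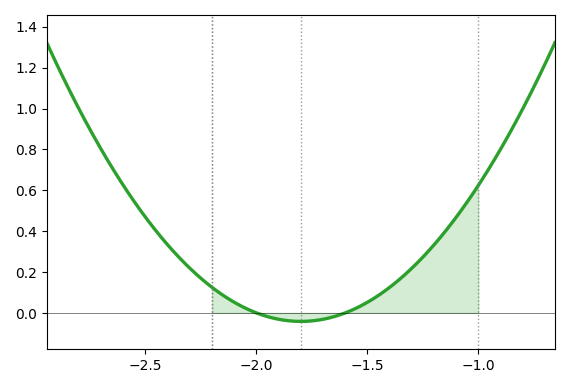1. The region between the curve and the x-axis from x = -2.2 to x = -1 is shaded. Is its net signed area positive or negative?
positive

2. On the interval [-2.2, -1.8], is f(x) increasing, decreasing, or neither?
decreasing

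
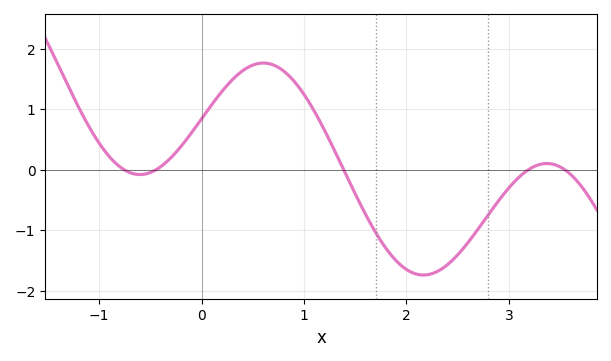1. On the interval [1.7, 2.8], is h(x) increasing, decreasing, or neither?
neither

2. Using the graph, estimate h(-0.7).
0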